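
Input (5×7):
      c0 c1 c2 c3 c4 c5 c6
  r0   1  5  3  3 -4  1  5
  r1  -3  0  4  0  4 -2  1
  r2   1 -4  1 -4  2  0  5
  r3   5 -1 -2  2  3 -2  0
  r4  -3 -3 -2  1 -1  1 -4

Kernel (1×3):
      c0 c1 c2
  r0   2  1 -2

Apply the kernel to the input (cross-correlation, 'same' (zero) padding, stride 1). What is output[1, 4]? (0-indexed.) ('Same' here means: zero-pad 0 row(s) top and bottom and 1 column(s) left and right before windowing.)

8

The receptive field on the zero-padded input at this output position is [0 4 -2]. Elementwise product with the kernel and sum: 0·2 + 4·1 + -2·-2.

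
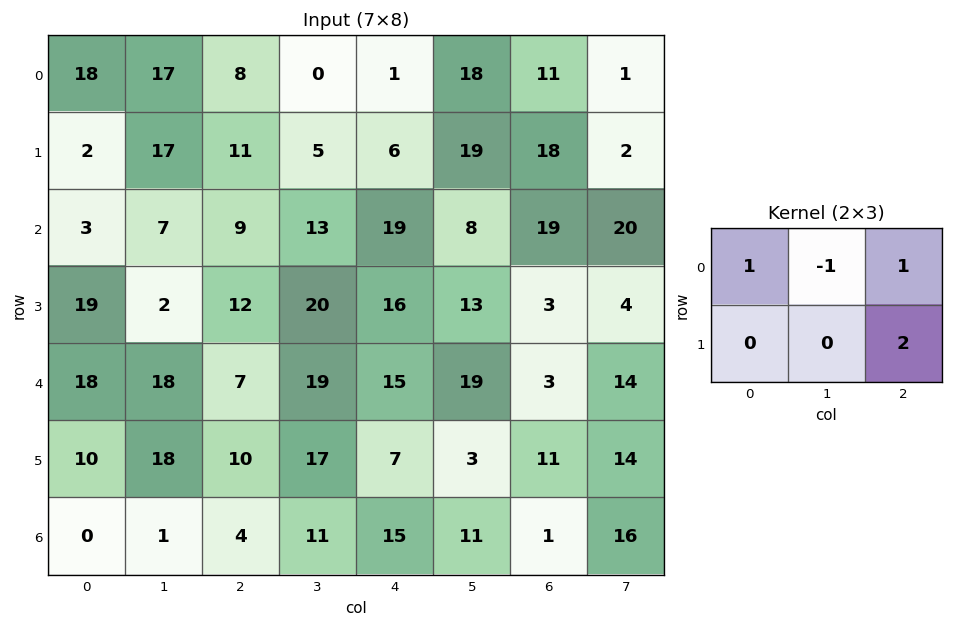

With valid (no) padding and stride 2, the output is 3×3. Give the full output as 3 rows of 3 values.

31 21 30
29 47 36
27 17 21

Output[0,0]: The receptive field on the input at this output position is [18 17 8 / 2 17 11]. Elementwise product with the kernel and sum: 18·1 + 17·-1 + 8·1 + 11·2.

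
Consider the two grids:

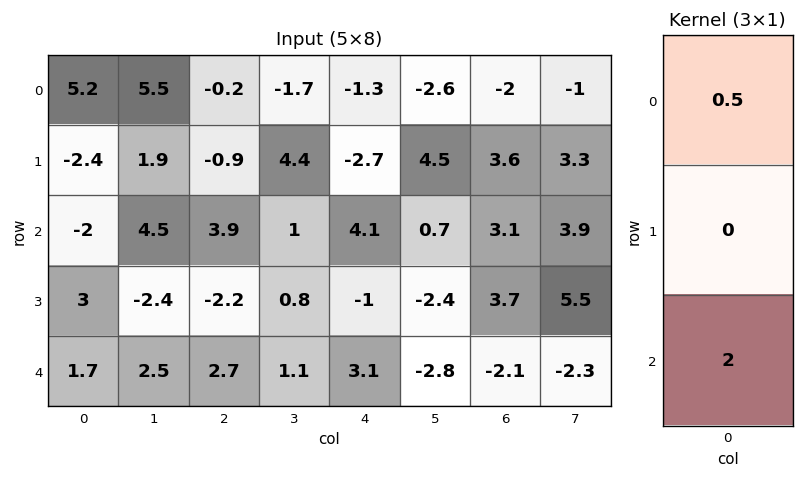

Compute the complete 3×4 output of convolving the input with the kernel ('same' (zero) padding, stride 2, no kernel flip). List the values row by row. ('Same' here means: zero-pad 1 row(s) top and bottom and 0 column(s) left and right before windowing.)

Output[0,0]: The receptive field on the zero-padded input at this output position is [0 / 5.2 / -2.4]. Elementwise product with the kernel and sum: 0·0.5 + -2.4·2.
Output[0,1]: The receptive field on the zero-padded input at this output position is [0 / -0.2 / -0.9]. Elementwise product with the kernel and sum: 0·0.5 + -0.9·2.

-4.8 -1.8 -5.4 7.2
4.8 -4.85 -3.35 9.2
1.5 -1.1 -0.5 1.85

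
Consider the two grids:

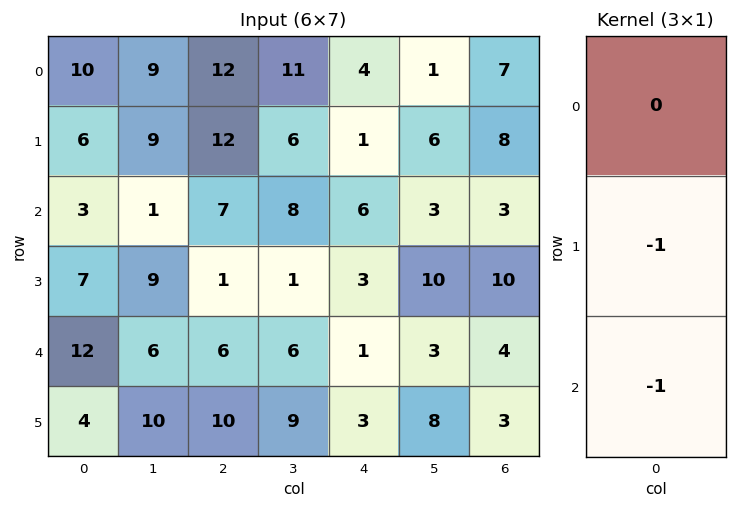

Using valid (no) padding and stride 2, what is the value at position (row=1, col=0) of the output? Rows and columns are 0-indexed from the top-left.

The receptive field on the input at this output position is [3 / 7 / 12]. Elementwise product with the kernel and sum: 7·-1 + 12·-1.

-19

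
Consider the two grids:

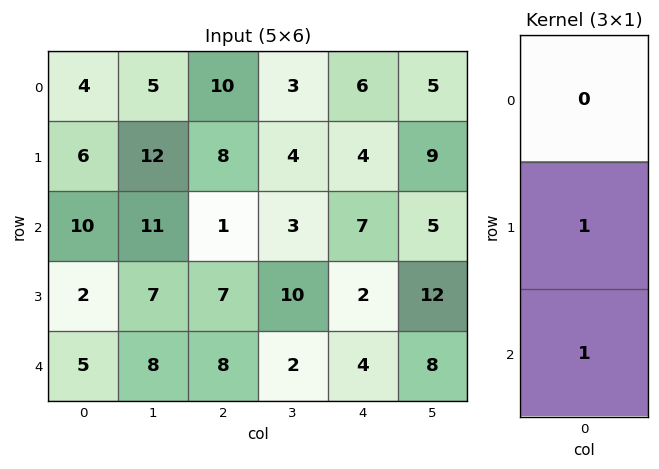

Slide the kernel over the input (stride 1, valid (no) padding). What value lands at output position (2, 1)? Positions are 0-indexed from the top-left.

15

The receptive field on the input at this output position is [11 / 7 / 8]. Elementwise product with the kernel and sum: 7·1 + 8·1.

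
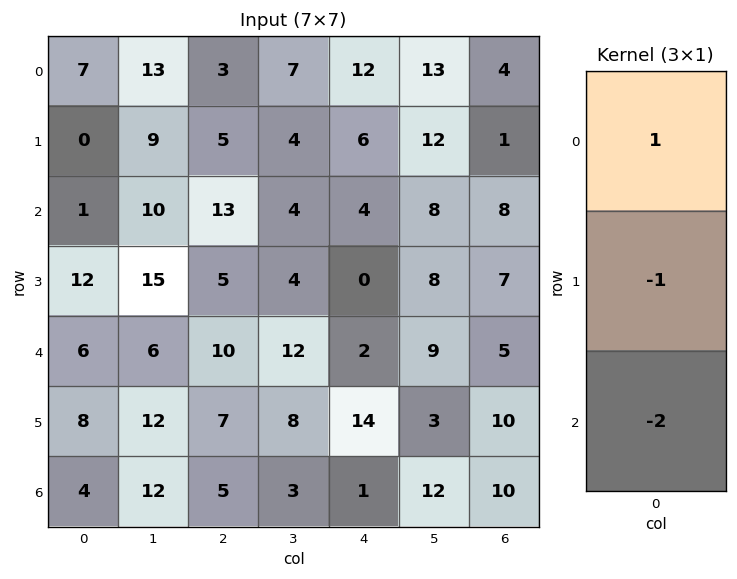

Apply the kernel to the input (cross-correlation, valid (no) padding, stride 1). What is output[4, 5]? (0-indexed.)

-18

The receptive field on the input at this output position is [9 / 3 / 12]. Elementwise product with the kernel and sum: 9·1 + 3·-1 + 12·-2.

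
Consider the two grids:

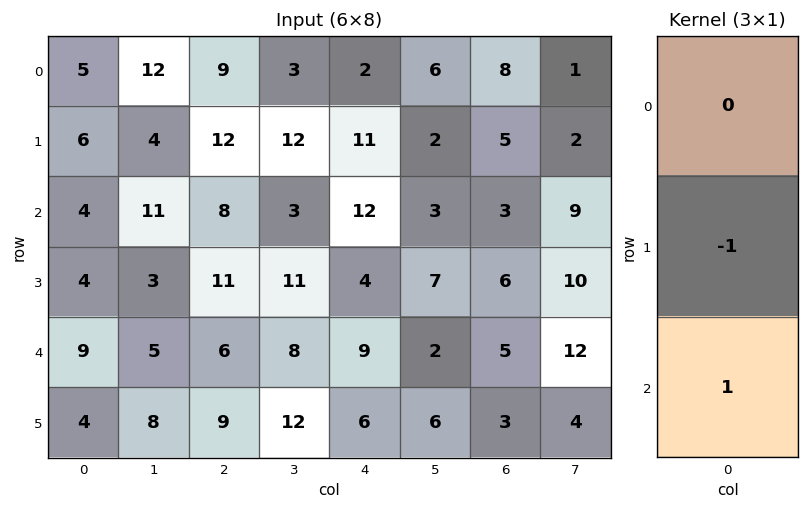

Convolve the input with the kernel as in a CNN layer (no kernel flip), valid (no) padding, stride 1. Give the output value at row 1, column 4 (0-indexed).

The receptive field on the input at this output position is [11 / 12 / 4]. Elementwise product with the kernel and sum: 12·-1 + 4·1.

-8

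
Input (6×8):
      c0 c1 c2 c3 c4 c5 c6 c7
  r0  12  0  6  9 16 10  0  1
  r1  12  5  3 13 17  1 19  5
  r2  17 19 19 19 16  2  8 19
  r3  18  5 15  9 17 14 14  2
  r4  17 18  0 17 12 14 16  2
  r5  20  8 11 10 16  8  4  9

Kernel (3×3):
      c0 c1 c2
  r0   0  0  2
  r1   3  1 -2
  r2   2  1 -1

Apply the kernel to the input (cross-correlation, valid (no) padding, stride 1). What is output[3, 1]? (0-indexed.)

The receptive field on the input at this output position is [5 15 9 / 18 0 17 / 8 11 10]. Elementwise product with the kernel and sum: 9·2 + 18·3 + 0·1 + 17·-2 + 8·2 + 11·1 + 10·-1.

55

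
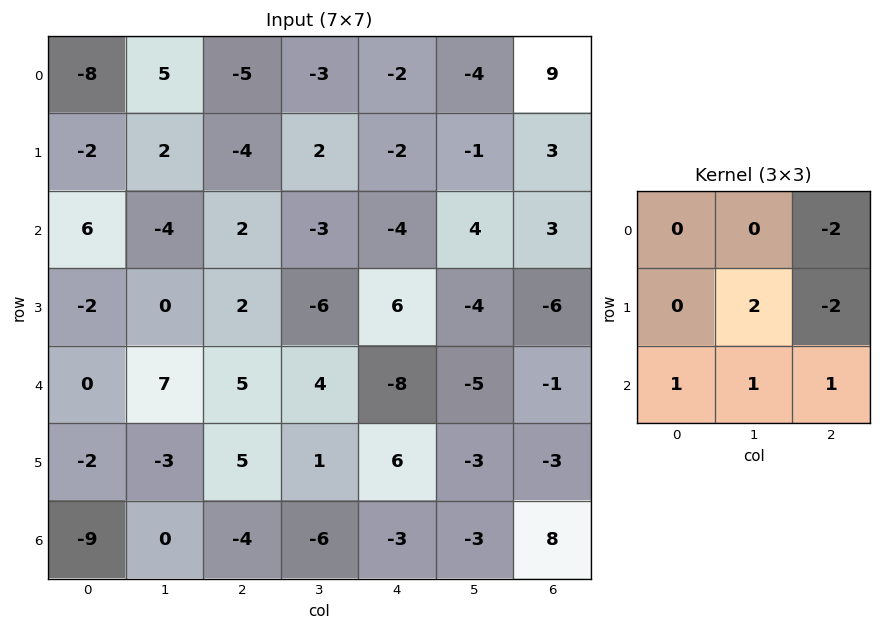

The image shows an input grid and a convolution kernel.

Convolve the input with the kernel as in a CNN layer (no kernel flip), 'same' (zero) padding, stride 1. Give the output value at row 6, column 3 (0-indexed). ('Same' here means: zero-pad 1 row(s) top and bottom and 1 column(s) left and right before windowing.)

The receptive field on the zero-padded input at this output position is [5 1 6 / -4 -6 -3 / 0 0 0]. Elementwise product with the kernel and sum: 6·-2 + -6·2 + -3·-2 + 0·1 + 0·1 + 0·1.

-18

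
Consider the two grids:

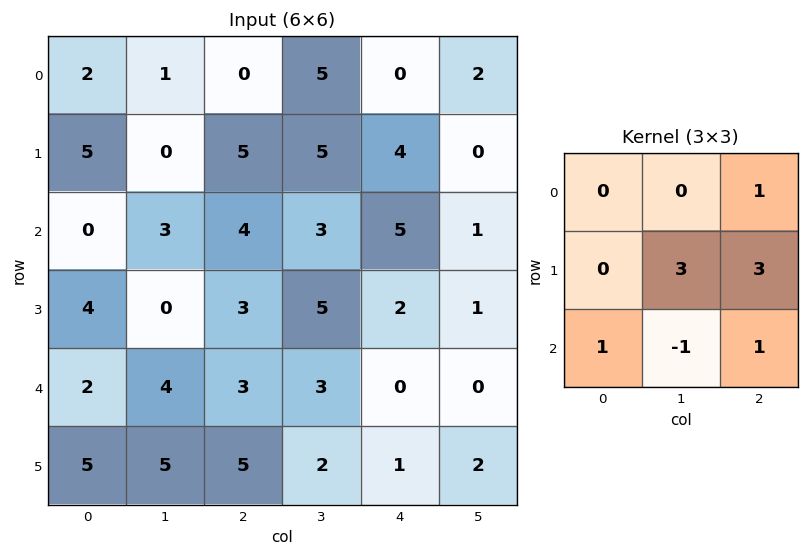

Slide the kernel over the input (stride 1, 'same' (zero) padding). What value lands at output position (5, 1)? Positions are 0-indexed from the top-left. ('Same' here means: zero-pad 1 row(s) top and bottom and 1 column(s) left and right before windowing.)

33

The receptive field on the zero-padded input at this output position is [2 4 3 / 5 5 5 / 0 0 0]. Elementwise product with the kernel and sum: 3·1 + 5·3 + 5·3 + 0·1 + 0·-1 + 0·1.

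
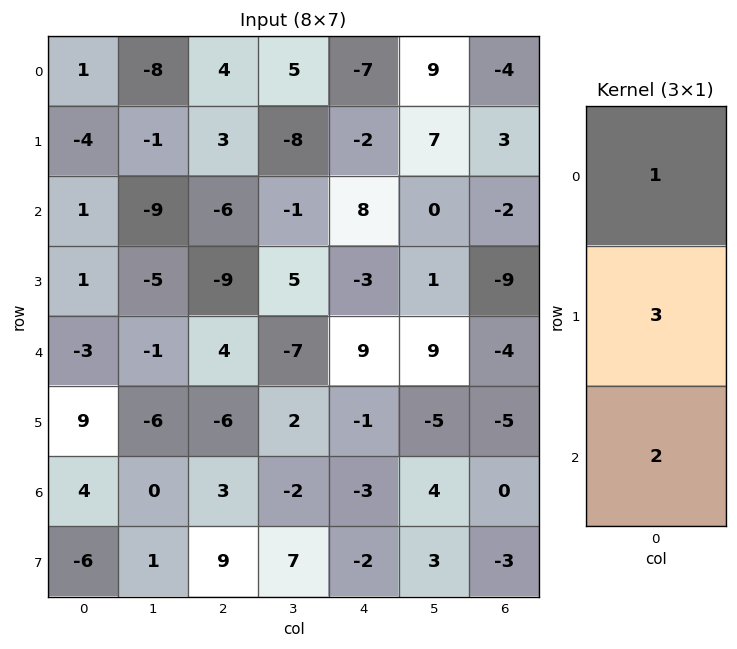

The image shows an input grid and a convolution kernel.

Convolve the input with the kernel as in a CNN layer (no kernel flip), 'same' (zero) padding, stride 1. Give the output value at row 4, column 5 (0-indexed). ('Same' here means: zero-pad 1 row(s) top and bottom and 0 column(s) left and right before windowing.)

The receptive field on the zero-padded input at this output position is [1 / 9 / -5]. Elementwise product with the kernel and sum: 1·1 + 9·3 + -5·2.

18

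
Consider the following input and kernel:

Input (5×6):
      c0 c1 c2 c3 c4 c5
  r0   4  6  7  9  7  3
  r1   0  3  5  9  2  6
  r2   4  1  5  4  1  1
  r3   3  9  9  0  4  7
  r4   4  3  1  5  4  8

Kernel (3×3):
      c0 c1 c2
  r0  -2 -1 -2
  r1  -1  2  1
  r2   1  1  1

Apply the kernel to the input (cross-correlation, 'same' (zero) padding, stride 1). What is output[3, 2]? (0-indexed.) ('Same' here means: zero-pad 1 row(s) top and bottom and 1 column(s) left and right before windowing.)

The receptive field on the zero-padded input at this output position is [1 5 4 / 9 9 0 / 3 1 5]. Elementwise product with the kernel and sum: 1·-2 + 5·-1 + 4·-2 + 9·-1 + 9·2 + 0·1 + 3·1 + 1·1 + 5·1.

3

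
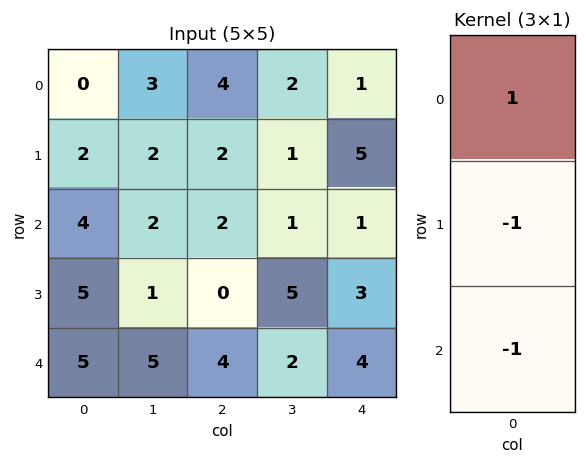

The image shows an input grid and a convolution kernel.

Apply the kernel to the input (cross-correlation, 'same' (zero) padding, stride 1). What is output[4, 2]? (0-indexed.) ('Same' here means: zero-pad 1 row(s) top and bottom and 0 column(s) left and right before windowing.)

The receptive field on the zero-padded input at this output position is [0 / 4 / 0]. Elementwise product with the kernel and sum: 0·1 + 4·-1 + 0·-1.

-4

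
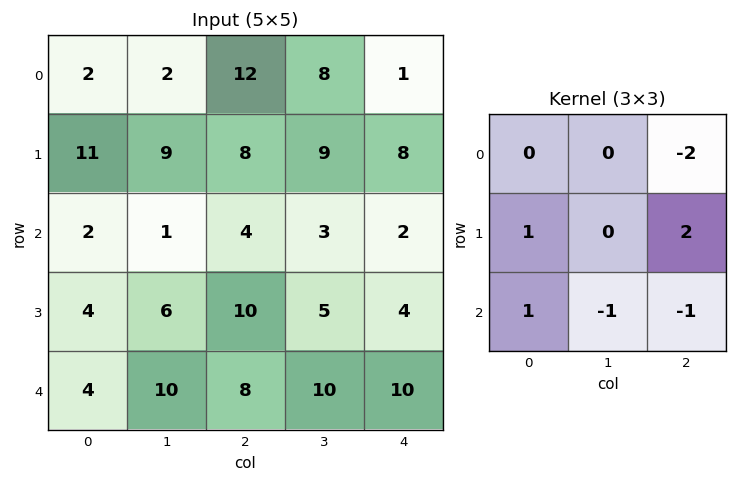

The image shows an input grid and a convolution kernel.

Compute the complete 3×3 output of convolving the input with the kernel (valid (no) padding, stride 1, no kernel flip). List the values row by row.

0 5 21
-18 -20 -7
2 2 2

Output[0,0]: The receptive field on the input at this output position is [2 2 12 / 11 9 8 / 2 1 4]. Elementwise product with the kernel and sum: 12·-2 + 11·1 + 8·2 + 2·1 + 1·-1 + 4·-1.
Output[0,1]: The receptive field on the input at this output position is [2 12 8 / 9 8 9 / 1 4 3]. Elementwise product with the kernel and sum: 8·-2 + 9·1 + 9·2 + 1·1 + 4·-1 + 3·-1.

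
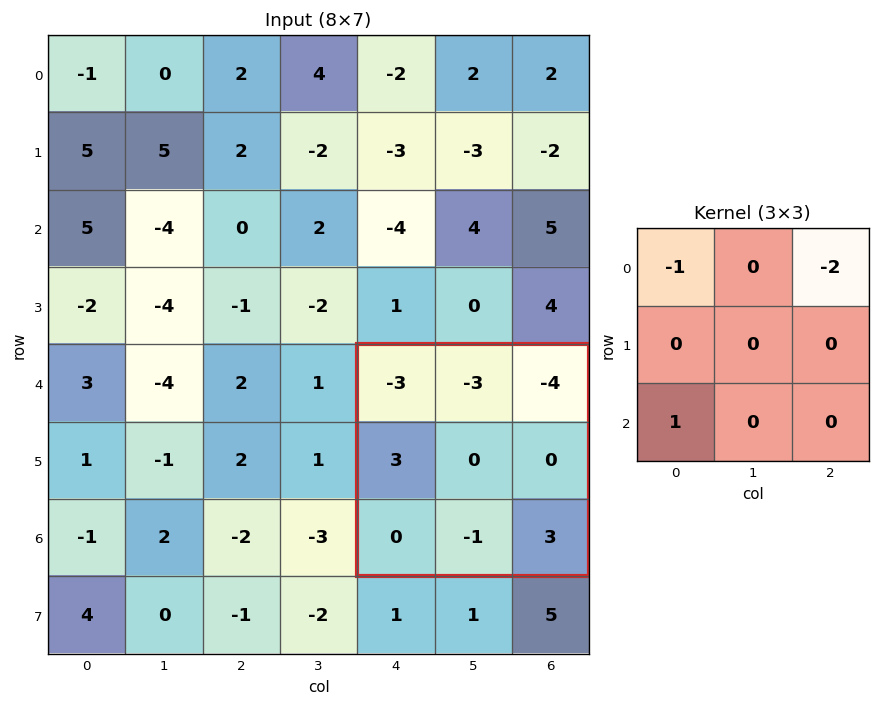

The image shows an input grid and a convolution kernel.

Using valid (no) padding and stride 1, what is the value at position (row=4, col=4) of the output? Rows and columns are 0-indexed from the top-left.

The receptive field on the input at this output position is [-3 -3 -4 / 3 0 0 / 0 -1 3]. Elementwise product with the kernel and sum: -3·-1 + -4·-2 + 0·1.

11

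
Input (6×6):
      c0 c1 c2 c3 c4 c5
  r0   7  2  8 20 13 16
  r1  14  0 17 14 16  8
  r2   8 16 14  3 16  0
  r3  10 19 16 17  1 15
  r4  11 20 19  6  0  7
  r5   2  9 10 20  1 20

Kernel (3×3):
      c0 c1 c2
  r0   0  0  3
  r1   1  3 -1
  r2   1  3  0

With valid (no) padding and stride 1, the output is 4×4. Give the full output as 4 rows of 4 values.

Output[0,0]: The receptive field on the input at this output position is [7 2 8 / 14 0 17 / 8 16 14]. Elementwise product with the kernel and sum: 8·3 + 14·1 + 0·3 + 17·-1 + 8·1 + 16·3.
Output[0,1]: The receptive field on the input at this output position is [2 8 20 / 0 17 14 / 16 14 3]. Elementwise product with the kernel and sum: 20·3 + 0·1 + 17·3 + 14·-1 + 16·1 + 14·3.

77 155 105 153
160 164 122 95
164 136 151 11
129 161 110 67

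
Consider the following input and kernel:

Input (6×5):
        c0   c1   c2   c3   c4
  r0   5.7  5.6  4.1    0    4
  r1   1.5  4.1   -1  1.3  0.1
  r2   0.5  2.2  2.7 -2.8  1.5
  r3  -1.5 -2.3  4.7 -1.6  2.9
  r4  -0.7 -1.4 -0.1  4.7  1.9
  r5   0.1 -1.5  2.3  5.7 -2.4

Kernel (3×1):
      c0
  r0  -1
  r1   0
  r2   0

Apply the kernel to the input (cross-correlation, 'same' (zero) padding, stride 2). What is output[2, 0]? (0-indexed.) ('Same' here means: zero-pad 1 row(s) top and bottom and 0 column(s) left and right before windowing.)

The receptive field on the zero-padded input at this output position is [-1.5 / -0.7 / 0.1]. Elementwise product with the kernel and sum: -1.5·-1.

1.5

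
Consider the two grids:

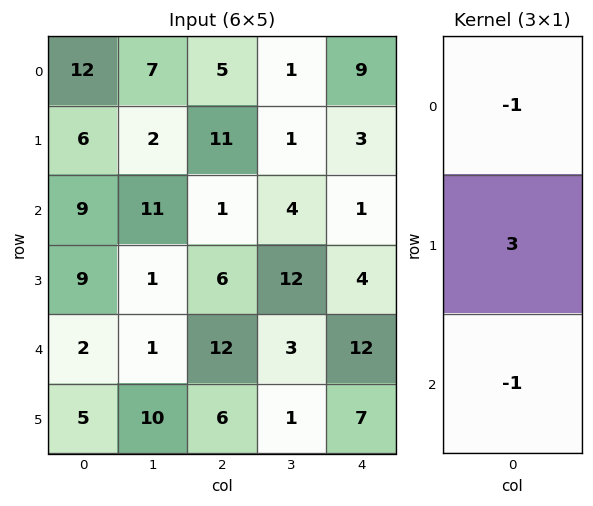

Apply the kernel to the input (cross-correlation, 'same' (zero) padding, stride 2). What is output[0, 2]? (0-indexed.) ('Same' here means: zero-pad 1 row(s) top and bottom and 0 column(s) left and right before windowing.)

The receptive field on the zero-padded input at this output position is [0 / 9 / 3]. Elementwise product with the kernel and sum: 0·-1 + 9·3 + 3·-1.

24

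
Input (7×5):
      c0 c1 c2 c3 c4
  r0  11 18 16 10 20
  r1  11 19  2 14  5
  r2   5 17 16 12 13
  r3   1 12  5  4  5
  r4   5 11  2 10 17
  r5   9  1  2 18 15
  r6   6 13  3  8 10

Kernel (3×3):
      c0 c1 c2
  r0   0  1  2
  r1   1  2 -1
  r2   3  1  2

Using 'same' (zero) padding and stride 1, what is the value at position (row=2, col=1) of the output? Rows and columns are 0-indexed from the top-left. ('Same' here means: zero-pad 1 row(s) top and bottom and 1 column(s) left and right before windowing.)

71

The receptive field on the zero-padded input at this output position is [11 19 2 / 5 17 16 / 1 12 5]. Elementwise product with the kernel and sum: 19·1 + 2·2 + 5·1 + 17·2 + 16·-1 + 1·3 + 12·1 + 5·2.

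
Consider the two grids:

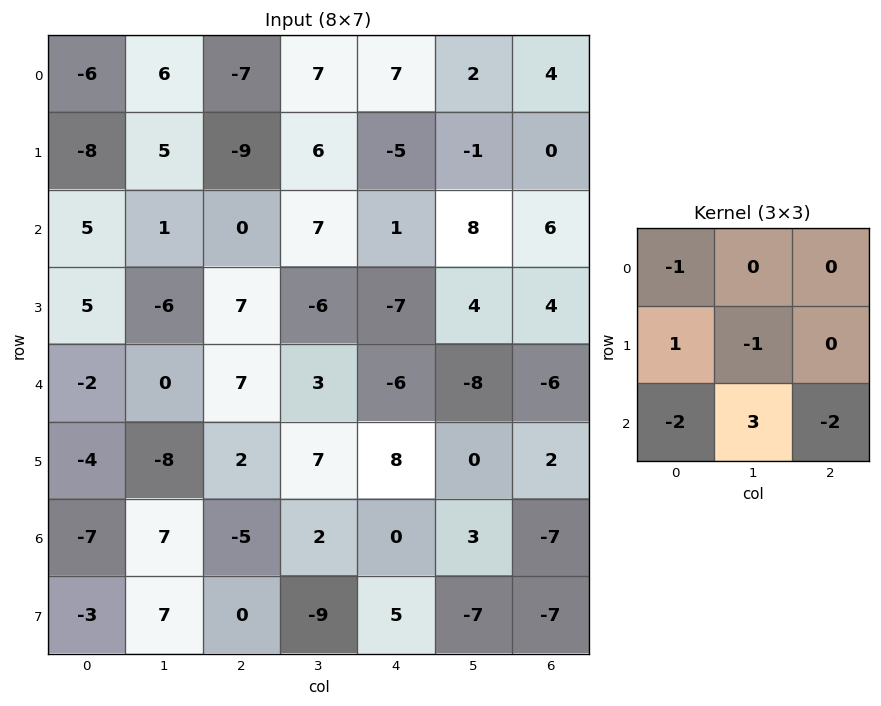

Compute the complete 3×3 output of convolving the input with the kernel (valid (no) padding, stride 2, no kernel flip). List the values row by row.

-14 11 -1
-4 20 -12
51 4 37

Output[0,0]: The receptive field on the input at this output position is [-6 6 -7 / -8 5 -9 / 5 1 0]. Elementwise product with the kernel and sum: -6·-1 + -8·1 + 5·-1 + 5·-2 + 1·3 + 0·-2.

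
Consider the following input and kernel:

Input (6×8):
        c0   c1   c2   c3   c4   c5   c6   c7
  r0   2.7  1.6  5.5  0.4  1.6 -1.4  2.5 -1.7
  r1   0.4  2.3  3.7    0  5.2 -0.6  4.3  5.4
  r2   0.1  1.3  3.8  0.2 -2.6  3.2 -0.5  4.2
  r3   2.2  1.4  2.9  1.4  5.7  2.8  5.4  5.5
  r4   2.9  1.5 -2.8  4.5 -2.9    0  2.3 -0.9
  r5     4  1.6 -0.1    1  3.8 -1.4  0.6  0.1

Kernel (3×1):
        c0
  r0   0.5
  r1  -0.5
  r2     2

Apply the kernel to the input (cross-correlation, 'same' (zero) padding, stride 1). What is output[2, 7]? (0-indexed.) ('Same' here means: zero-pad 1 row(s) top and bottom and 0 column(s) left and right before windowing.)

The receptive field on the zero-padded input at this output position is [5.4 / 4.2 / 5.5]. Elementwise product with the kernel and sum: 5.4·0.5 + 4.2·-0.5 + 5.5·2.

11.6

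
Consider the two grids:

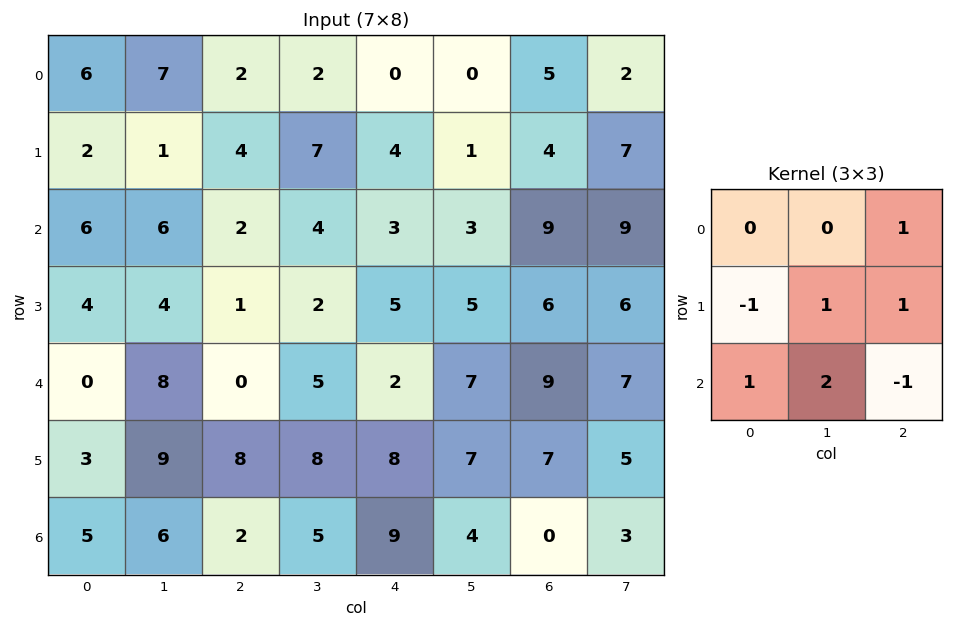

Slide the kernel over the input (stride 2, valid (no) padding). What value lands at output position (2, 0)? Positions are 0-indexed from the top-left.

The receptive field on the input at this output position is [0 8 0 / 3 9 8 / 5 6 2]. Elementwise product with the kernel and sum: 0·1 + 3·-1 + 9·1 + 8·1 + 5·1 + 6·2 + 2·-1.

29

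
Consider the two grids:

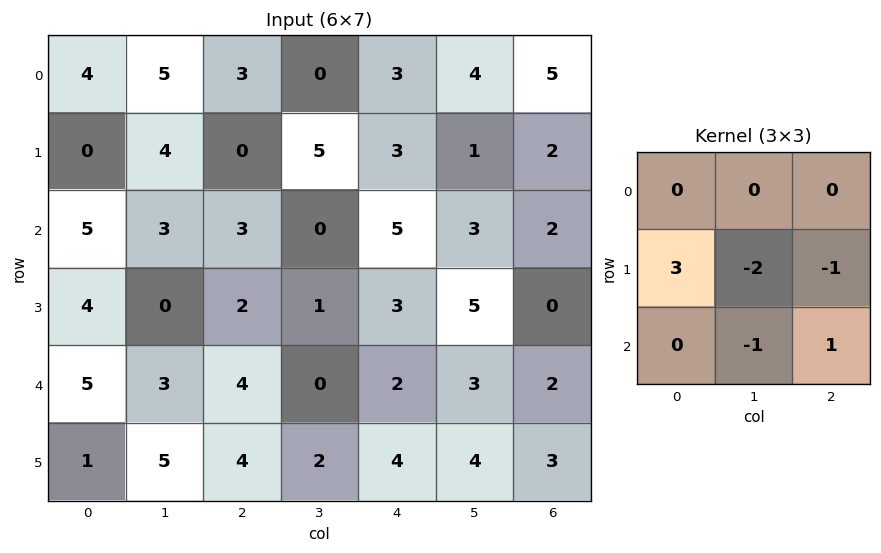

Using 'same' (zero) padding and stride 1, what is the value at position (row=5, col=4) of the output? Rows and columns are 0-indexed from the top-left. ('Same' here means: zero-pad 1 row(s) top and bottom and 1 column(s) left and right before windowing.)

-6

The receptive field on the zero-padded input at this output position is [0 2 3 / 2 4 4 / 0 0 0]. Elementwise product with the kernel and sum: 2·3 + 4·-2 + 4·-1 + 0·-1 + 0·1.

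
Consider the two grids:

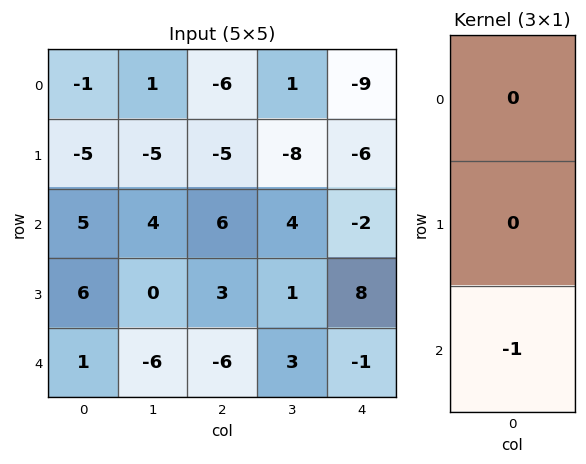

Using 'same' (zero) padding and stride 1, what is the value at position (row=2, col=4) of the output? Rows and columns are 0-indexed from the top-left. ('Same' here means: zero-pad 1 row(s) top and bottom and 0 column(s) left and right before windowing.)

The receptive field on the zero-padded input at this output position is [-6 / -2 / 8]. Elementwise product with the kernel and sum: 8·-1.

-8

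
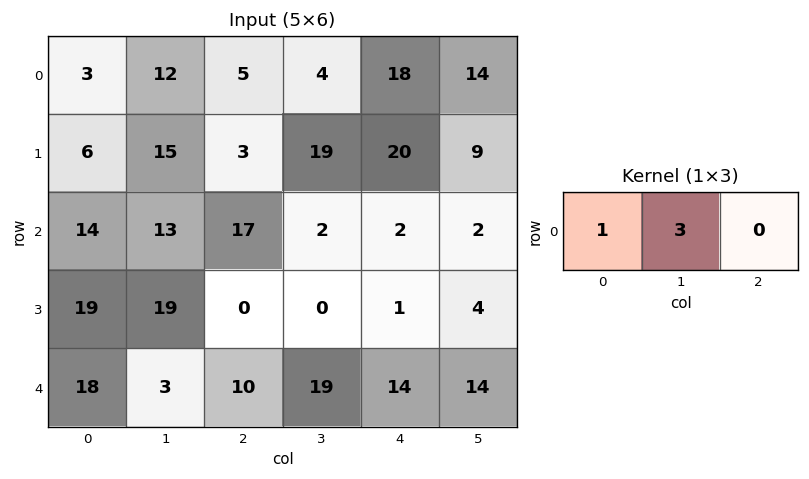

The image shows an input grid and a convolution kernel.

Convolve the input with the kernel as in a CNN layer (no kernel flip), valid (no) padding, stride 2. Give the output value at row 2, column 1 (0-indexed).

The receptive field on the input at this output position is [10 19 14]. Elementwise product with the kernel and sum: 10·1 + 19·3.

67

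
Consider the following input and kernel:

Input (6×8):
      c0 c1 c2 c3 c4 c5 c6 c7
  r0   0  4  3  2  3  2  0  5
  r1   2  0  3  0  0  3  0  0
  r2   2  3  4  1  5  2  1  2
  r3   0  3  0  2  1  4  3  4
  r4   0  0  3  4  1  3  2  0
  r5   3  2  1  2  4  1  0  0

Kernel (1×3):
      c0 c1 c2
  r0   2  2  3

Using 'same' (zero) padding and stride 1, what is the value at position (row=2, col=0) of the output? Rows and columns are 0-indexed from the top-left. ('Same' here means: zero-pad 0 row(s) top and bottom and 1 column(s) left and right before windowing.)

The receptive field on the zero-padded input at this output position is [0 2 3]. Elementwise product with the kernel and sum: 0·2 + 2·2 + 3·3.

13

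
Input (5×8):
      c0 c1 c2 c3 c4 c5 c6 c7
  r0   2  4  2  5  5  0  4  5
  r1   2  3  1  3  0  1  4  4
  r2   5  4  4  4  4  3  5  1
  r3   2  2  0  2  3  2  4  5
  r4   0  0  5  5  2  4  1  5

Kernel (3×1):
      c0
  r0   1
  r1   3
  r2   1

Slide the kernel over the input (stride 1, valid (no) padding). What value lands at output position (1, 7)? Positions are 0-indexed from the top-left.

12

The receptive field on the input at this output position is [4 / 1 / 5]. Elementwise product with the kernel and sum: 4·1 + 1·3 + 5·1.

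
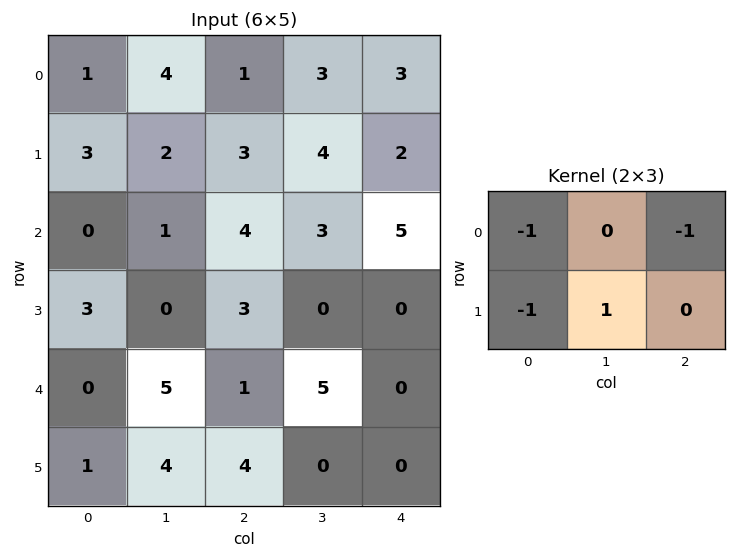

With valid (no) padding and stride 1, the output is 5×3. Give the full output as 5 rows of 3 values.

Output[0,0]: The receptive field on the input at this output position is [1 4 1 / 3 2 3]. Elementwise product with the kernel and sum: 1·-1 + 1·-1 + 3·-1 + 2·1.
Output[0,1]: The receptive field on the input at this output position is [4 1 3 / 2 3 4]. Elementwise product with the kernel and sum: 4·-1 + 3·-1 + 2·-1 + 3·1.

-3 -6 -3
-5 -3 -6
-7 -1 -12
-1 -4 1
2 -10 -5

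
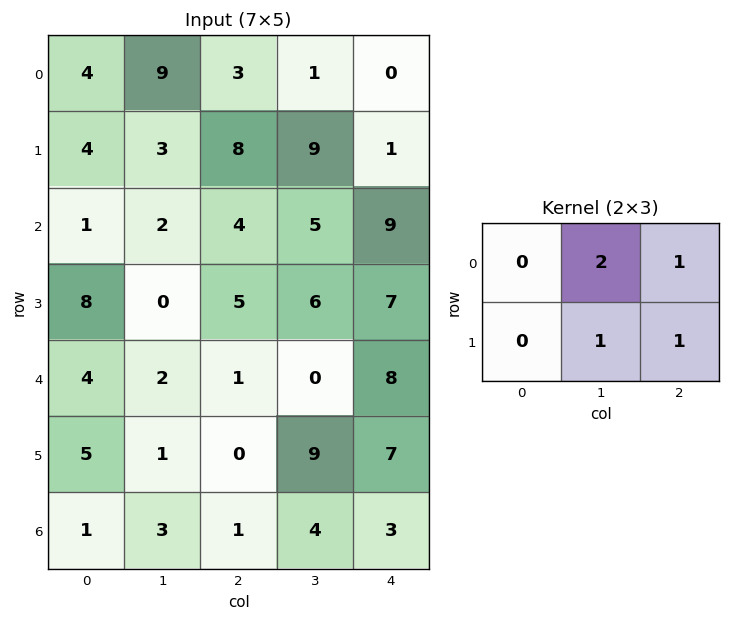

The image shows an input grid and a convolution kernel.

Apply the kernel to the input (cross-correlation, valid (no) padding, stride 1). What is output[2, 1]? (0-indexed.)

24

The receptive field on the input at this output position is [2 4 5 / 0 5 6]. Elementwise product with the kernel and sum: 4·2 + 5·1 + 5·1 + 6·1.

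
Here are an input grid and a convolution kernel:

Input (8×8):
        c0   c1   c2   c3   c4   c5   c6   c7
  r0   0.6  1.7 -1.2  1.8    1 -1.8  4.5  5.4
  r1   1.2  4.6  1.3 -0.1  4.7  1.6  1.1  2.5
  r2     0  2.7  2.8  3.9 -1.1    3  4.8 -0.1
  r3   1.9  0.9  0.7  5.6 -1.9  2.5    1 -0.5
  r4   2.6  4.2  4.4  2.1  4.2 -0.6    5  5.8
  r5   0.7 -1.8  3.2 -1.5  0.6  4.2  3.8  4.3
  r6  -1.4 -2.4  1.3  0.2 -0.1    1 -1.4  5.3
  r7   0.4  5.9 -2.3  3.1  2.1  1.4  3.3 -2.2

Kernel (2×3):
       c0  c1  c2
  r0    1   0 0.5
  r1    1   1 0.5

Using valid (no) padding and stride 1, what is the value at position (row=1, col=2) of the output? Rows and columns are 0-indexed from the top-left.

9.8

The receptive field on the input at this output position is [1.3 -0.1 4.7 / 2.8 3.9 -1.1]. Elementwise product with the kernel and sum: 1.3·1 + 4.7·0.5 + 2.8·1 + 3.9·1 + -1.1·0.5.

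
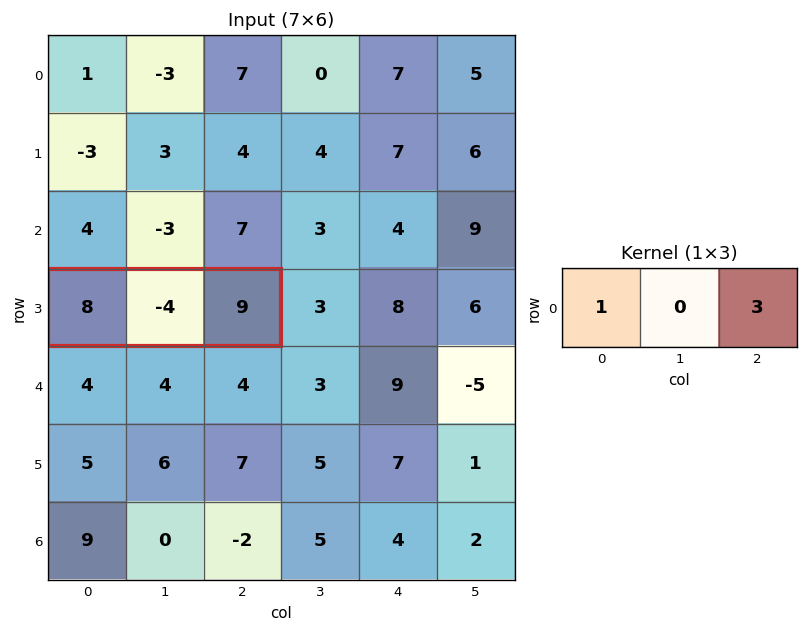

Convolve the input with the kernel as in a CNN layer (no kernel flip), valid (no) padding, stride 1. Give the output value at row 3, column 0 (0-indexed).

The receptive field on the input at this output position is [8 -4 9]. Elementwise product with the kernel and sum: 8·1 + 9·3.

35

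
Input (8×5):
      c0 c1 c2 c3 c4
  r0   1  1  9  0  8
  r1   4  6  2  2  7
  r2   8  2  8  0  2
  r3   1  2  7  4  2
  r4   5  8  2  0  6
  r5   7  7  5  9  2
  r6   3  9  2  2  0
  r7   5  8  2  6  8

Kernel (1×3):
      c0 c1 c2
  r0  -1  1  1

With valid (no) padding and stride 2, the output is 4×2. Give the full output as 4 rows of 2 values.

Output[0,0]: The receptive field on the input at this output position is [1 1 9]. Elementwise product with the kernel and sum: 1·-1 + 1·1 + 9·1.
Output[0,1]: The receptive field on the input at this output position is [9 0 8]. Elementwise product with the kernel and sum: 9·-1 + 0·1 + 8·1.

9 -1
2 -6
5 4
8 0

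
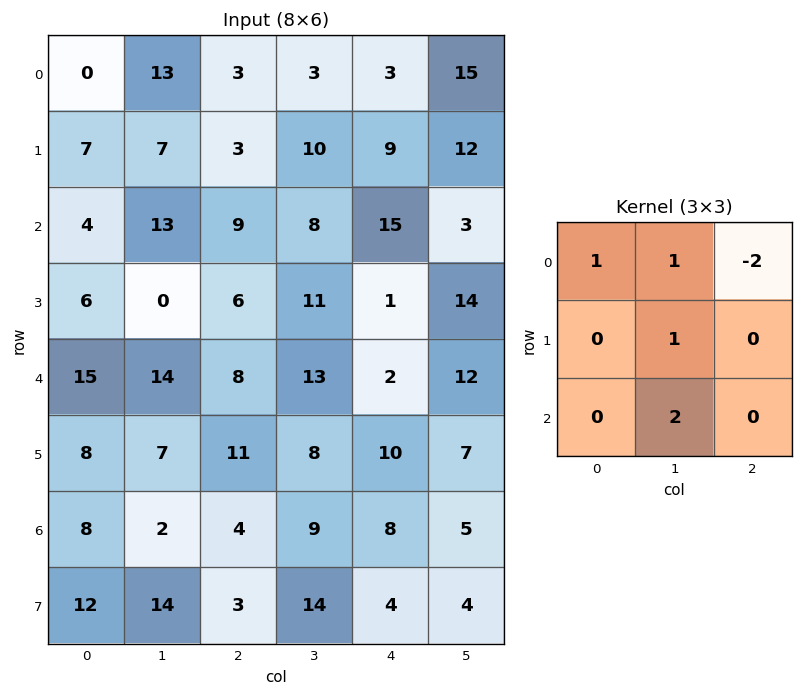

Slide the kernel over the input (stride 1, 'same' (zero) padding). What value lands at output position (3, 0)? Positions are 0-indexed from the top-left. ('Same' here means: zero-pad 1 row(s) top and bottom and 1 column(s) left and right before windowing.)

14

The receptive field on the zero-padded input at this output position is [0 4 13 / 0 6 0 / 0 15 14]. Elementwise product with the kernel and sum: 0·1 + 4·1 + 13·-2 + 6·1 + 15·2.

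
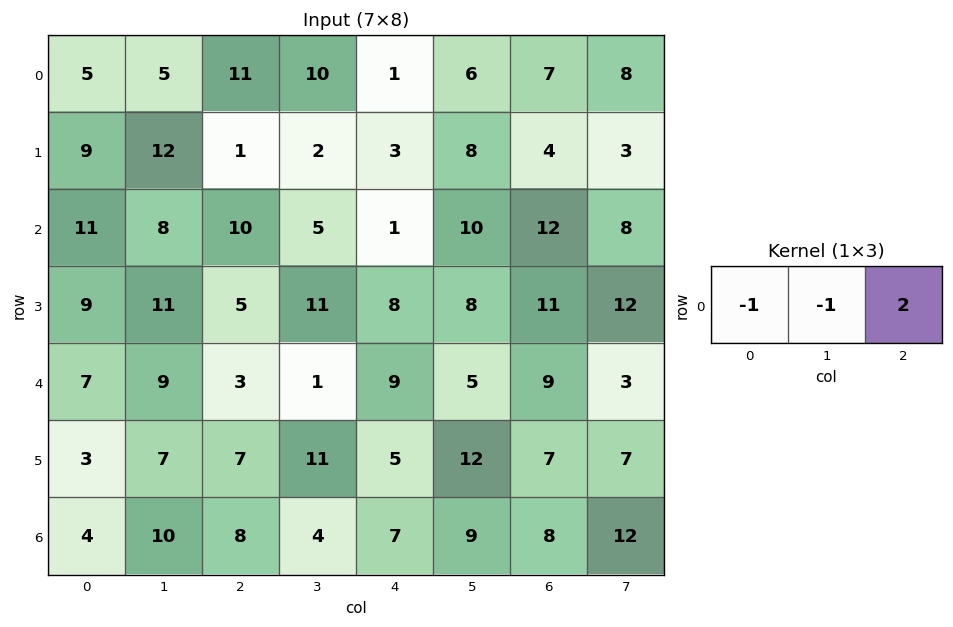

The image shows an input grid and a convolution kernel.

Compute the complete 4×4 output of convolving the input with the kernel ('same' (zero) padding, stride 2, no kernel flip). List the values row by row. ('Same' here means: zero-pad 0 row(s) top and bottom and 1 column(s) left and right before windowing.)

Output[0,0]: The receptive field on the zero-padded input at this output position is [0 5 5]. Elementwise product with the kernel and sum: 0·-1 + 5·-1 + 5·2.
Output[0,1]: The receptive field on the zero-padded input at this output position is [5 11 10]. Elementwise product with the kernel and sum: 5·-1 + 11·-1 + 10·2.

5 4 1 3
5 -8 14 -6
11 -10 0 -8
16 -10 7 7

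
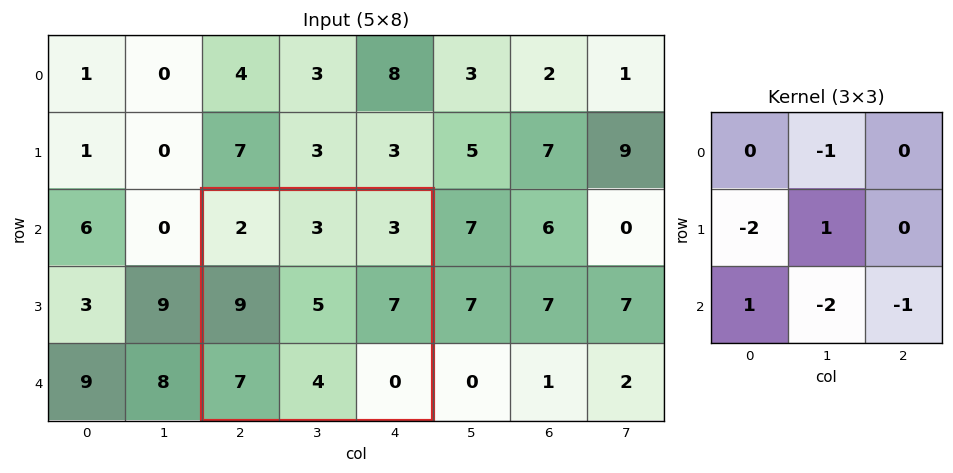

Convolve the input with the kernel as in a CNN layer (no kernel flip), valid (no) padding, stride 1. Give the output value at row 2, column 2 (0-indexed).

-17

The receptive field on the input at this output position is [2 3 3 / 9 5 7 / 7 4 0]. Elementwise product with the kernel and sum: 3·-1 + 9·-2 + 5·1 + 7·1 + 4·-2 + 0·-1.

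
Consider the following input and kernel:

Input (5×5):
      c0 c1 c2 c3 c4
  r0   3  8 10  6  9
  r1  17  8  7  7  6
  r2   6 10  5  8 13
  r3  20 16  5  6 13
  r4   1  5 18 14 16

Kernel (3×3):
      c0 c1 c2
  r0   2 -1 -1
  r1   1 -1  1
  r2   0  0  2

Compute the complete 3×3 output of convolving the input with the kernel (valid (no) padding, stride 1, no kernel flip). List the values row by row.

Output[0,0]: The receptive field on the input at this output position is [3 8 10 / 17 8 7 / 6 10 5]. Elementwise product with the kernel and sum: 3·2 + 8·-1 + 10·-1 + 17·1 + 8·-1 + 7·1 + 5·2.

14 24 37
30 27 37
42 52 33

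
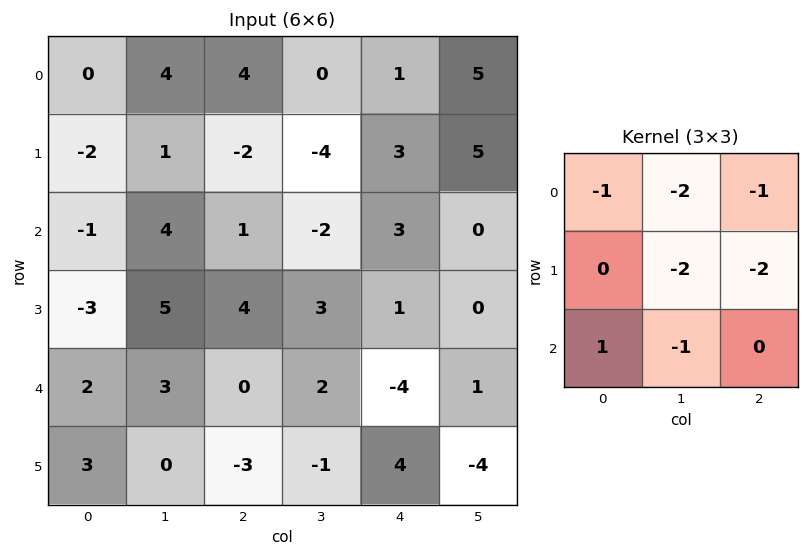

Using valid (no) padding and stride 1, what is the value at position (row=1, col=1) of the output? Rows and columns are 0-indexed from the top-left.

The receptive field on the input at this output position is [1 -2 -4 / 4 1 -2 / 5 4 3]. Elementwise product with the kernel and sum: 1·-1 + -2·-2 + -4·-1 + 1·-2 + -2·-2 + 5·1 + 4·-1.

10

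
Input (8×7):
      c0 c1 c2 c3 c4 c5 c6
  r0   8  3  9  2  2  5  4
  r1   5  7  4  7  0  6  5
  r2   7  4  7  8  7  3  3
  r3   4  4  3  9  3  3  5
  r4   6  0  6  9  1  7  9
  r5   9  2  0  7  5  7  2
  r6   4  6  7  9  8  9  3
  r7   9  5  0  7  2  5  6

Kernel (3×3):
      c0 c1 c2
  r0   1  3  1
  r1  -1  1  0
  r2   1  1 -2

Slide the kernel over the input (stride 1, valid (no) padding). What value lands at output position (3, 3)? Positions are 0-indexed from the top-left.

The receptive field on the input at this output position is [9 3 3 / 9 1 7 / 7 5 7]. Elementwise product with the kernel and sum: 9·1 + 3·3 + 3·1 + 9·-1 + 1·1 + 7·1 + 5·1 + 7·-2.

11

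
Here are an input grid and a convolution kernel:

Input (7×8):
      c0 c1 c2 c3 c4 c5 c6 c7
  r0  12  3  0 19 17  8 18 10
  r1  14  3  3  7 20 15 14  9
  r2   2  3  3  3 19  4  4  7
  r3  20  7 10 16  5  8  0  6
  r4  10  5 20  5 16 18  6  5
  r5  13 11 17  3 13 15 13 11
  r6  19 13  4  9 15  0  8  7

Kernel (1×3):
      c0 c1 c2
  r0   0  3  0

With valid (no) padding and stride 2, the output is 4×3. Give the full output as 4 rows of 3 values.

9 57 24
9 9 12
15 15 54
39 27 0

Output[0,0]: The receptive field on the input at this output position is [12 3 0]. Elementwise product with the kernel and sum: 3·3.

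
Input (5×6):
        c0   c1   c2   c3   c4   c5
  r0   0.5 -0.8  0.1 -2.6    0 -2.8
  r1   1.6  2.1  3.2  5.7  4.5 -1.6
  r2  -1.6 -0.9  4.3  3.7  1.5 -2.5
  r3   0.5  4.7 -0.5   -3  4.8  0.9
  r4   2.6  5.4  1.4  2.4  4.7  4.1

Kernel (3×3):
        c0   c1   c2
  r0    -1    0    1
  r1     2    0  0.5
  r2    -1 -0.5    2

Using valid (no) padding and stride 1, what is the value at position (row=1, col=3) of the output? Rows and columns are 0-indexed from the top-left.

The receptive field on the input at this output position is [5.7 4.5 -1.6 / 3.7 1.5 -2.5 / -3 4.8 0.9]. Elementwise product with the kernel and sum: 5.7·-1 + -1.6·1 + 3.7·2 + -2.5·0.5 + -3·-1 + 4.8·-0.5 + 0.9·2.

1.25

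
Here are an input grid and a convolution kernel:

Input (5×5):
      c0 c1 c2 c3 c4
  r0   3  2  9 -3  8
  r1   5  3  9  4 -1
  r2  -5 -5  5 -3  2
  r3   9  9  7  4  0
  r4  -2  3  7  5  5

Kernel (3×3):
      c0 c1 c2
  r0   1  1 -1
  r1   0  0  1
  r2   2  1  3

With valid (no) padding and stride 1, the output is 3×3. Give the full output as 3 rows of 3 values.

Output[0,0]: The receptive field on the input at this output position is [3 2 9 / 5 3 9 / -5 -5 5]. Elementwise product with the kernel and sum: 3·1 + 2·1 + 9·-1 + 9·1 + -5·2 + -5·1 + 5·3.
Output[0,1]: The receptive field on the input at this output position is [2 9 -3 / 3 9 4 / -5 5 -3]. Elementwise product with the kernel and sum: 2·1 + 9·1 + -3·-1 + 4·1 + -5·2 + 5·1 + -3·3.

5 4 10
52 42 34
12 35 34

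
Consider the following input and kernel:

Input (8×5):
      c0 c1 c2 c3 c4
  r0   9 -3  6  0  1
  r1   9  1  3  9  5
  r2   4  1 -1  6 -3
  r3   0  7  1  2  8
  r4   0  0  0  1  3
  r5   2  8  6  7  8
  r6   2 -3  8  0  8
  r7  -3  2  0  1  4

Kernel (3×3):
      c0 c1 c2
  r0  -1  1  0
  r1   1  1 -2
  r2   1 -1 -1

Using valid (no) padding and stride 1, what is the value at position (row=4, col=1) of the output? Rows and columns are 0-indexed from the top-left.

-11

The receptive field on the input at this output position is [0 0 1 / 8 6 7 / -3 8 0]. Elementwise product with the kernel and sum: 0·-1 + 0·1 + 8·1 + 6·1 + 7·-2 + -3·1 + 8·-1 + 0·-1.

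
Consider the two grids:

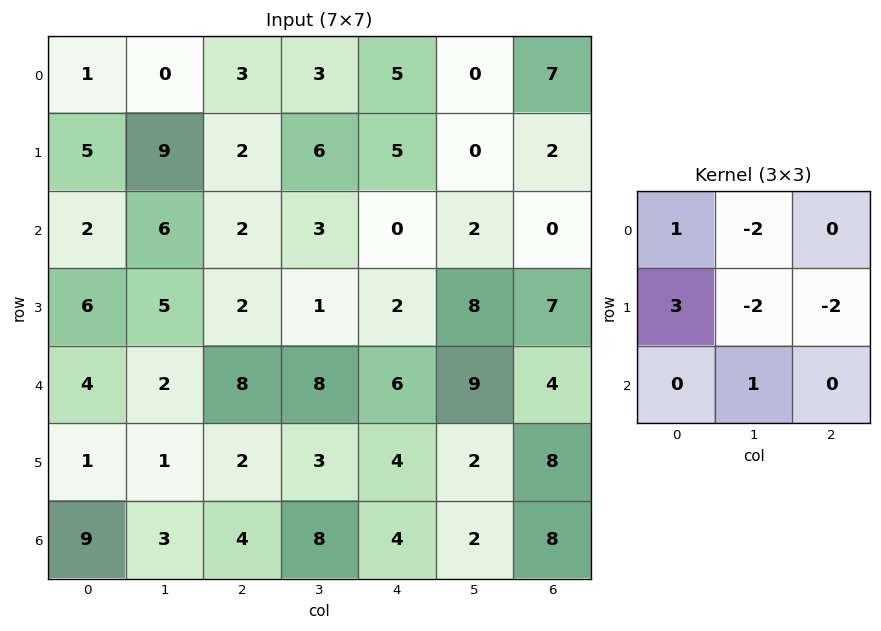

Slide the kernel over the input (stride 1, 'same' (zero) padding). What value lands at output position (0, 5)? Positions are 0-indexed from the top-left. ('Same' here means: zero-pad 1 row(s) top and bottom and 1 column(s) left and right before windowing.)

1

The receptive field on the zero-padded input at this output position is [0 0 0 / 5 0 7 / 5 0 2]. Elementwise product with the kernel and sum: 0·1 + 0·-2 + 5·3 + 0·-2 + 7·-2 + 0·1.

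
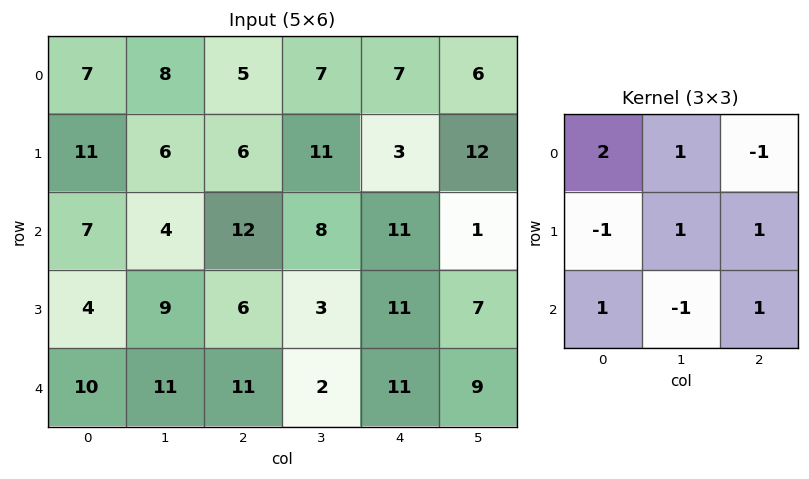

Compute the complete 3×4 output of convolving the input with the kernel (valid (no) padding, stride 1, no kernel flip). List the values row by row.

Output[0,0]: The receptive field on the input at this output position is [7 8 5 / 11 6 6 / 7 4 12]. Elementwise product with the kernel and sum: 7·2 + 8·1 + 5·-1 + 11·-1 + 6·1 + 6·1 + 7·1 + 4·-1 + 12·1.

33 25 33 17
32 29 41 16
27 14 49 41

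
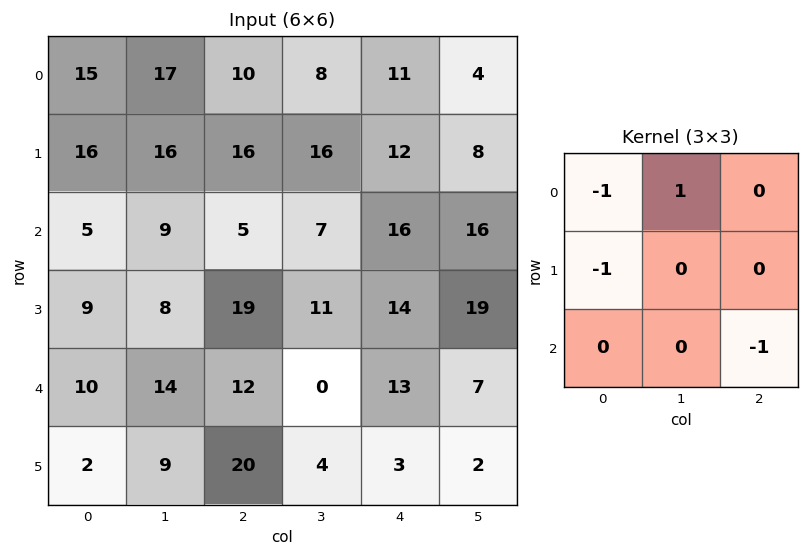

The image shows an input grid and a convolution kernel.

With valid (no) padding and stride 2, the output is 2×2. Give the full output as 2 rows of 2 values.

-19 -34
-17 -30

Output[0,0]: The receptive field on the input at this output position is [15 17 10 / 16 16 16 / 5 9 5]. Elementwise product with the kernel and sum: 15·-1 + 17·1 + 16·-1 + 5·-1.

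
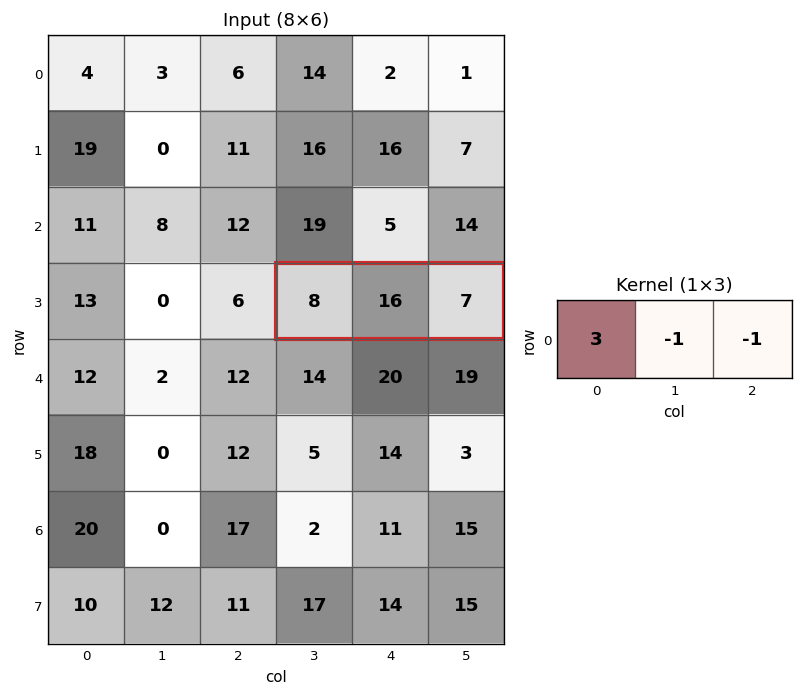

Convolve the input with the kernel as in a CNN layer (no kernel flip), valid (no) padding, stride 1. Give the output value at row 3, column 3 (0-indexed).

The receptive field on the input at this output position is [8 16 7]. Elementwise product with the kernel and sum: 8·3 + 16·-1 + 7·-1.

1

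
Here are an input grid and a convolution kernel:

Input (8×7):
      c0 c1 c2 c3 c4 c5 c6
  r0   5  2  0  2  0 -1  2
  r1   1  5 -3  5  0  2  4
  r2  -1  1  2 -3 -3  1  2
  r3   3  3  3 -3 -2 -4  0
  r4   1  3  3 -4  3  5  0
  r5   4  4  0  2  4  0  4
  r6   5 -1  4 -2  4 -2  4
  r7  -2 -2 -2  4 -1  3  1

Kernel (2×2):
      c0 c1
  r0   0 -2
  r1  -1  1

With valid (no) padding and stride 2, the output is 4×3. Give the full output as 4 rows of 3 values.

0 4 4
-2 0 -4
-6 10 -14
2 10 8

Output[0,0]: The receptive field on the input at this output position is [5 2 / 1 5]. Elementwise product with the kernel and sum: 2·-2 + 1·-1 + 5·1.
Output[0,1]: The receptive field on the input at this output position is [0 2 / -3 5]. Elementwise product with the kernel and sum: 2·-2 + -3·-1 + 5·1.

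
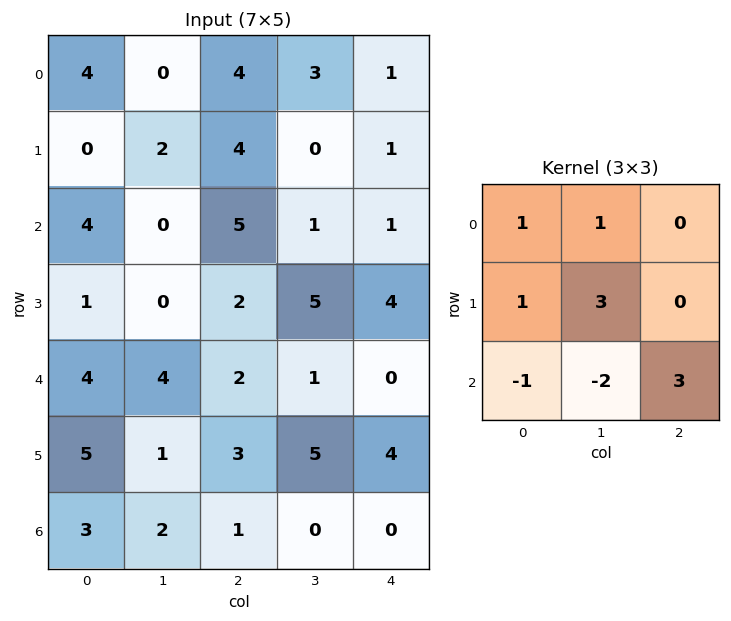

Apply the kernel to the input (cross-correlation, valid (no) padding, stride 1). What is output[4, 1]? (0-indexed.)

The receptive field on the input at this output position is [4 2 1 / 1 3 5 / 2 1 0]. Elementwise product with the kernel and sum: 4·1 + 2·1 + 1·1 + 3·3 + 2·-1 + 1·-2 + 0·3.

12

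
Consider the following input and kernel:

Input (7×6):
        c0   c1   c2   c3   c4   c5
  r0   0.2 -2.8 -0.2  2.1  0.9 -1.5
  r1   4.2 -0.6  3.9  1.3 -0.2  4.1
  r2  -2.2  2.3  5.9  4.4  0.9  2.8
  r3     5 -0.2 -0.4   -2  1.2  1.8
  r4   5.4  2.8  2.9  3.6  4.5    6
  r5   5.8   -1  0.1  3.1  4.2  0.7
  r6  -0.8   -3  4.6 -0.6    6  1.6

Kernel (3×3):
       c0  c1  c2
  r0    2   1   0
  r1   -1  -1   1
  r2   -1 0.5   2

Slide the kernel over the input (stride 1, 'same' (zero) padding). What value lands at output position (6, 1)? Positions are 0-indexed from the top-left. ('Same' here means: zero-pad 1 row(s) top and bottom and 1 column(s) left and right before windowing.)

19

The receptive field on the zero-padded input at this output position is [5.8 -1 0.1 / -0.8 -3 4.6 / 0 0 0]. Elementwise product with the kernel and sum: 5.8·2 + -1·1 + -0.8·-1 + -3·-1 + 4.6·1 + 0·-1 + 0·0.5 + 0·2.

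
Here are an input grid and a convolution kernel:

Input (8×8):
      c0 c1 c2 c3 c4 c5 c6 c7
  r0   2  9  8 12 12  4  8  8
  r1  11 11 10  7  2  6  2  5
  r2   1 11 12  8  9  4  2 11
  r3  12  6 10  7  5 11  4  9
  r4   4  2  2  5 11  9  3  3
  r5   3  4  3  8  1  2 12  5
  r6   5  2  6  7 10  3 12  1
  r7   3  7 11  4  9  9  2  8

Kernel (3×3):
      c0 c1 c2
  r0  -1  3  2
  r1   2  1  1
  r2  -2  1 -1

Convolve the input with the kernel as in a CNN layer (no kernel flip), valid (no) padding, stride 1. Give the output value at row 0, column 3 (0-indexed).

43

The receptive field on the input at this output position is [12 12 4 / 7 2 6 / 8 9 4]. Elementwise product with the kernel and sum: 12·-1 + 12·3 + 4·2 + 7·2 + 2·1 + 6·1 + 8·-2 + 9·1 + 4·-1.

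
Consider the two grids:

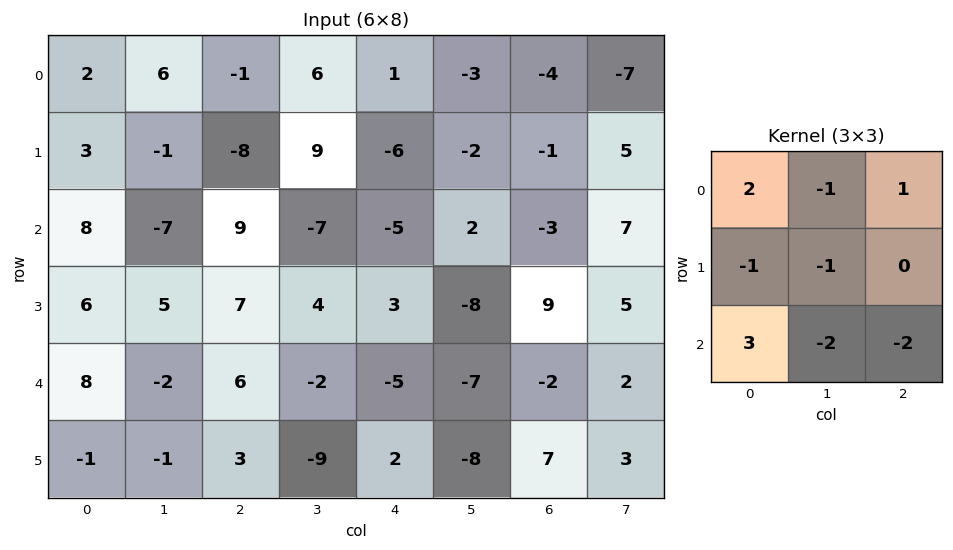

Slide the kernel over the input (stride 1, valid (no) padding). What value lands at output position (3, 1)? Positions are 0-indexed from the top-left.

12

The receptive field on the input at this output position is [5 7 4 / -2 6 -2 / -1 3 -9]. Elementwise product with the kernel and sum: 5·2 + 7·-1 + 4·1 + -2·-1 + 6·-1 + -1·3 + 3·-2 + -9·-2.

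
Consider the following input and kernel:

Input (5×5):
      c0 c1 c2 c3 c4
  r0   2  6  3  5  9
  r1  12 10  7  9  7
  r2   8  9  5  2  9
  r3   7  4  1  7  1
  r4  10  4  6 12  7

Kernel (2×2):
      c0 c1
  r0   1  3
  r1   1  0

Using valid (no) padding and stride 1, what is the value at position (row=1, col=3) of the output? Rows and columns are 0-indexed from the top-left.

The receptive field on the input at this output position is [9 7 / 2 9]. Elementwise product with the kernel and sum: 9·1 + 7·3 + 2·1.

32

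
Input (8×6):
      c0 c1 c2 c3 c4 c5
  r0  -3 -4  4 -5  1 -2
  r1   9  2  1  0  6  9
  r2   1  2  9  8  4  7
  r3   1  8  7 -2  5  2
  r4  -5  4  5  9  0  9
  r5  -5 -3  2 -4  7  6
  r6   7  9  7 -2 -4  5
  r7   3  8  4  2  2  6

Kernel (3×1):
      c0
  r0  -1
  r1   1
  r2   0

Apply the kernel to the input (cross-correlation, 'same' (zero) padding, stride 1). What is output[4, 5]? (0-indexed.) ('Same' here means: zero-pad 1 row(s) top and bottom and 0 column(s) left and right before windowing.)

7

The receptive field on the zero-padded input at this output position is [2 / 9 / 6]. Elementwise product with the kernel and sum: 2·-1 + 9·1.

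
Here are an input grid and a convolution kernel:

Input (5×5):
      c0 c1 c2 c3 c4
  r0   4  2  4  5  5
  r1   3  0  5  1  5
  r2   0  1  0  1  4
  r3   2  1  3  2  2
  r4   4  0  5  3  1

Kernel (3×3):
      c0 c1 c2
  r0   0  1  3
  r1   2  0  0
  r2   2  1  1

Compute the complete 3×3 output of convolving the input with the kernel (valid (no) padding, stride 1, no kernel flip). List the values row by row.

Output[0,0]: The receptive field on the input at this output position is [4 2 4 / 3 0 5 / 0 1 0]. Elementwise product with the kernel and sum: 2·1 + 4·3 + 3·2 + 0·2 + 1·1 + 0·1.
Output[0,1]: The receptive field on the input at this output position is [2 4 5 / 0 5 1 / 1 0 1]. Elementwise product with the kernel and sum: 4·1 + 5·3 + 0·2 + 1·2 + 0·1 + 1·1.

21 22 35
23 17 26
18 13 33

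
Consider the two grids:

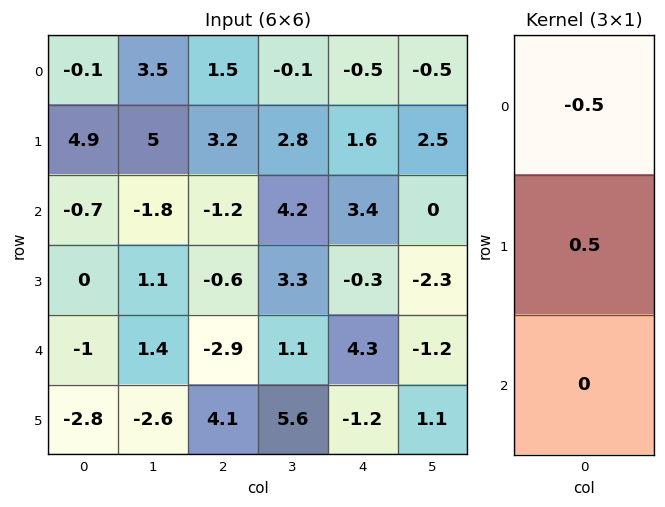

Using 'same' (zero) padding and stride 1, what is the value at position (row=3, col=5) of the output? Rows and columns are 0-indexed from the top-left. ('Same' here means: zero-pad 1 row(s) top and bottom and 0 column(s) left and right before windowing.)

The receptive field on the zero-padded input at this output position is [0 / -2.3 / -1.2]. Elementwise product with the kernel and sum: 0·-0.5 + -2.3·0.5.

-1.15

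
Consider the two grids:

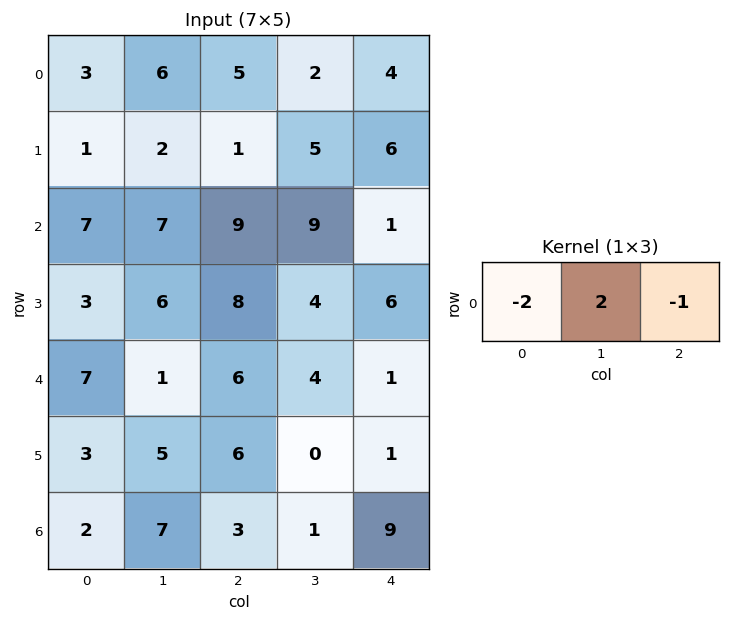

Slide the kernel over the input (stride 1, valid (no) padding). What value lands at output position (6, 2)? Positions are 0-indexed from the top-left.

-13

The receptive field on the input at this output position is [3 1 9]. Elementwise product with the kernel and sum: 3·-2 + 1·2 + 9·-1.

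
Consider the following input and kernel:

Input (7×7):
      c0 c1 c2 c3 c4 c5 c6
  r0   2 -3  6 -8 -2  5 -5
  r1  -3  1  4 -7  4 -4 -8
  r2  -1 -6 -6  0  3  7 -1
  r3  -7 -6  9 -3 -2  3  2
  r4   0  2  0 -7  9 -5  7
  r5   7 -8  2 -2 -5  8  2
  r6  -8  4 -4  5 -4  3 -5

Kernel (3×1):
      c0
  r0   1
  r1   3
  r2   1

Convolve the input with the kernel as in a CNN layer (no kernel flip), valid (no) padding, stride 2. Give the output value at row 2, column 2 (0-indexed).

-10

The receptive field on the input at this output position is [9 / -5 / -4]. Elementwise product with the kernel and sum: 9·1 + -5·3 + -4·1.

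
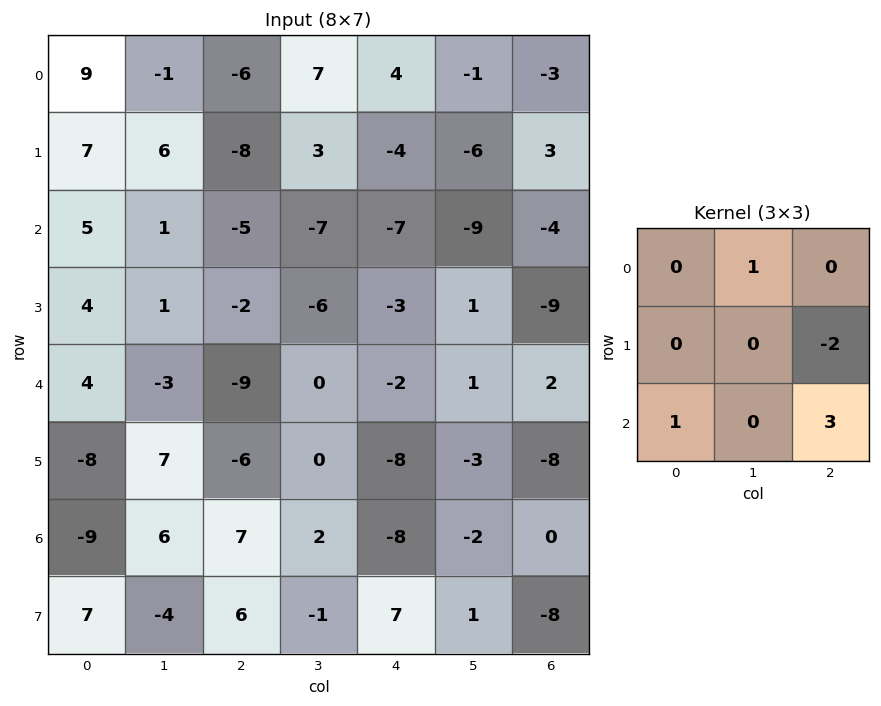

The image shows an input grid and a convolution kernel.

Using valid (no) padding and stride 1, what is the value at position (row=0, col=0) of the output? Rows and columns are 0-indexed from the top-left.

5

The receptive field on the input at this output position is [9 -1 -6 / 7 6 -8 / 5 1 -5]. Elementwise product with the kernel and sum: -1·1 + -8·-2 + 5·1 + -5·3.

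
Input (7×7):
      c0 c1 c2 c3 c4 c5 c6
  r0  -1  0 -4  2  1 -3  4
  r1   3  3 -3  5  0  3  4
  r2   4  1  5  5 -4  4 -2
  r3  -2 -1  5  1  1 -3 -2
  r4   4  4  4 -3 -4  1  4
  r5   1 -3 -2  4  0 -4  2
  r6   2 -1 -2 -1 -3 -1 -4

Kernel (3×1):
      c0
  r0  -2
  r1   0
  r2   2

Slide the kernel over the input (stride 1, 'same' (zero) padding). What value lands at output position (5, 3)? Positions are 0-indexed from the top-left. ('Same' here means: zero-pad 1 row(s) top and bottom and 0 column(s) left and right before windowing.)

The receptive field on the zero-padded input at this output position is [-3 / 4 / -1]. Elementwise product with the kernel and sum: -3·-2 + -1·2.

4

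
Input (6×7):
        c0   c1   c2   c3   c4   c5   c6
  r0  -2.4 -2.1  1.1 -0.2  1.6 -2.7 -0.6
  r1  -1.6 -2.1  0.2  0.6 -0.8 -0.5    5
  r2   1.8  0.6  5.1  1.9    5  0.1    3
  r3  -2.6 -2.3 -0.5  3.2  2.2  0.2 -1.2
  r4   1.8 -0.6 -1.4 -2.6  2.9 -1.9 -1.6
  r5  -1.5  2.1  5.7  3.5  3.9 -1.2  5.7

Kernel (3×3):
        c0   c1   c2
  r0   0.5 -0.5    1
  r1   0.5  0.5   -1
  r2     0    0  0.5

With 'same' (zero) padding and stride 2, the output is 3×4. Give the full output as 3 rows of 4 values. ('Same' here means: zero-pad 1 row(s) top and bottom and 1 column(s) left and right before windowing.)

-0.15 -0 3.15 -1.65
-2.15 2 3.65 -1.2
1.55 5.65 2.15 -1.05

Output[0,0]: The receptive field on the zero-padded input at this output position is [0 0 0 / 0 -2.4 -2.1 / 0 -1.6 -2.1]. Elementwise product with the kernel and sum: 0·0.5 + 0·-0.5 + 0·1 + 0·0.5 + -2.4·0.5 + -2.1·-1 + -2.1·0.5.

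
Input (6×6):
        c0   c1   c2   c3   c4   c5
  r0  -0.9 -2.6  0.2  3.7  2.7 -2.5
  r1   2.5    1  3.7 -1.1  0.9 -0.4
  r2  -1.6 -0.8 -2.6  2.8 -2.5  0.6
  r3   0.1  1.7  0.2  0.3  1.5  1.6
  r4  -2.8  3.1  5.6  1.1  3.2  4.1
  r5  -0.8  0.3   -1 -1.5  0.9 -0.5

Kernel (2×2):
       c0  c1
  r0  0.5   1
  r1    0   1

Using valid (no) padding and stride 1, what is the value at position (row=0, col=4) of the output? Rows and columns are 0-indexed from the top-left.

The receptive field on the input at this output position is [2.7 -2.5 / 0.9 -0.4]. Elementwise product with the kernel and sum: 2.7·0.5 + -2.5·1 + -0.4·1.

-1.55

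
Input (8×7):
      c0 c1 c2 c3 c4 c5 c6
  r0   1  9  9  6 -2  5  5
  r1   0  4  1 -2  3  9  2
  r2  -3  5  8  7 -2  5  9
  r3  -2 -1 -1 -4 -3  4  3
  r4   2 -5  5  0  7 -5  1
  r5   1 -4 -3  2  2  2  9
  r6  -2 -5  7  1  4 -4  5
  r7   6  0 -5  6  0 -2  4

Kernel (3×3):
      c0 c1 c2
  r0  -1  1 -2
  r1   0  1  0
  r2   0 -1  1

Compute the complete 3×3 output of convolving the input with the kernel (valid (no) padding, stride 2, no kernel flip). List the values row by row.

-3 -10 10
1 6 -1
-9 -14 -3

Output[0,0]: The receptive field on the input at this output position is [1 9 9 / 0 4 1 / -3 5 8]. Elementwise product with the kernel and sum: 1·-1 + 9·1 + 9·-2 + 4·1 + 5·-1 + 8·1.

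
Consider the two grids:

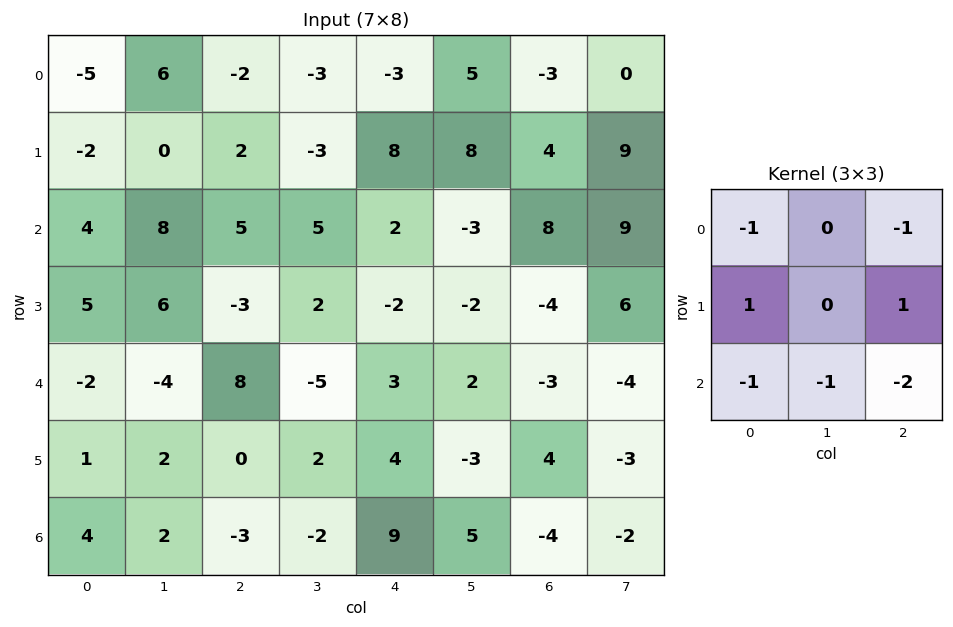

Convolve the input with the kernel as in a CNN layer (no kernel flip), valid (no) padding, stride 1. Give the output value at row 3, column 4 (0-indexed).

-3

The receptive field on the input at this output position is [-2 -2 -4 / 3 2 -3 / 4 -3 4]. Elementwise product with the kernel and sum: -2·-1 + -4·-1 + 3·1 + -3·1 + 4·-1 + -3·-1 + 4·-2.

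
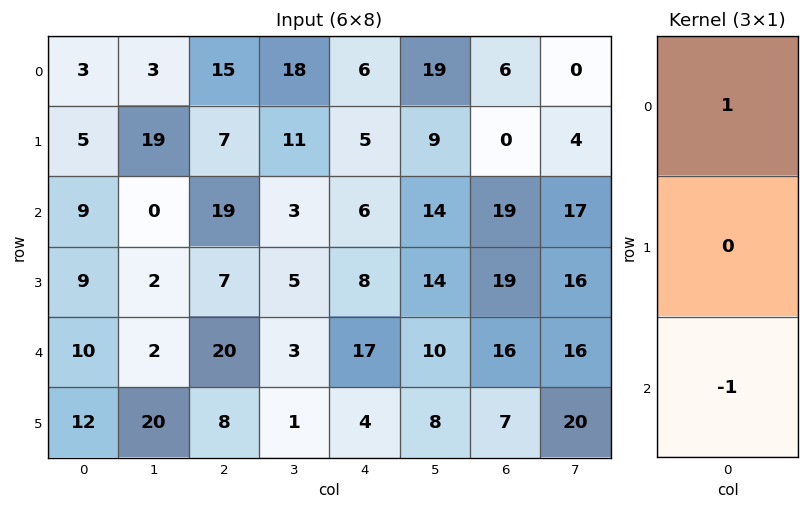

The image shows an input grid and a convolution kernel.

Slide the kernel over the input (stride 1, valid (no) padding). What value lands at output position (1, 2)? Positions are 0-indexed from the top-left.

The receptive field on the input at this output position is [7 / 19 / 7]. Elementwise product with the kernel and sum: 7·1 + 7·-1.

0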